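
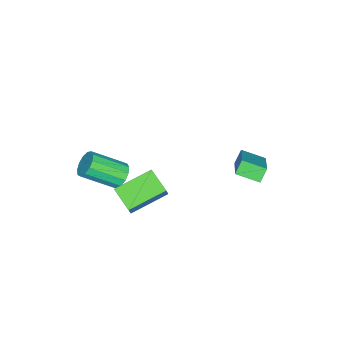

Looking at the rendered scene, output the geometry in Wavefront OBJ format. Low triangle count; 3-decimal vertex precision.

v 3.238 -2.161 0.822
v 3.886 -1.848 0.808
v 4.611 -3.307 1.844
v 3.962 -3.619 1.858
v 3.698 -1.707 1.139
v 4.423 -3.165 2.175
v 3.364 -1.71 1.369
v 4.088 -3.168 2.405
v 2.99 -1.856 1.425
v 3.714 -3.314 2.461
v 2.694 -2.098 1.29
v 3.419 -3.557 2.326
v 2.571 -2.361 1.006
v 3.296 -3.819 2.042
v 2.66 -2.56 0.664
v 3.384 -4.018 1.7
v 2.932 -2.632 0.372
v 3.657 -4.091 1.408
v 3.301 -2.555 0.223
v 4.026 -4.013 1.259
v 3.65 -2.352 0.264
v 4.375 -3.811 1.3
v 3.868 -2.089 0.482
v 4.593 -3.547 1.518
v -1.903 3.011 -0.557
v -1.672 1.837 -0.161
v -0.199 3.729 0.579
v 0.032 2.555 0.975
v -1.412 2.885 -1.215
v -1.181 1.711 -0.819
v 0.292 3.603 -0.079
v 0.523 2.429 0.317
v 3.681 -2.2 -0.062
v 2.254 -0.963 0.597
v 4.351 -1.15 -0.581
v 2.924 0.087 0.078
v 4.096 -2.107 0.662
v 2.669 -0.87 1.321
v 4.766 -1.057 0.143
v 3.339 0.18 0.802
f 2 1 5
f 2 5 3
f 3 5 6
f 3 6 4
f 5 1 7
f 5 7 6
f 6 7 8
f 6 8 4
f 7 1 9
f 7 9 8
f 8 9 10
f 8 10 4
f 9 1 11
f 9 11 10
f 10 11 12
f 10 12 4
f 11 1 13
f 11 13 12
f 12 13 14
f 12 14 4
f 13 1 15
f 13 15 14
f 14 15 16
f 14 16 4
f 15 1 17
f 15 17 16
f 16 17 18
f 16 18 4
f 17 1 19
f 17 19 18
f 18 19 20
f 18 20 4
f 19 1 21
f 19 21 20
f 20 21 22
f 20 22 4
f 21 1 23
f 21 23 22
f 22 23 24
f 22 24 4
f 23 1 2
f 23 2 24
f 24 2 3
f 24 3 4
f 26 28 25
f 29 26 25
f 25 28 27
f 27 29 25
f 26 32 28
f 30 26 29
f 30 32 26
f 28 32 27
f 31 29 27
f 27 32 31
f 31 30 29
f 32 30 31
f 34 36 33
f 37 34 33
f 33 36 35
f 35 37 33
f 34 40 36
f 38 34 37
f 38 40 34
f 36 40 35
f 39 37 35
f 35 40 39
f 39 38 37
f 40 38 39



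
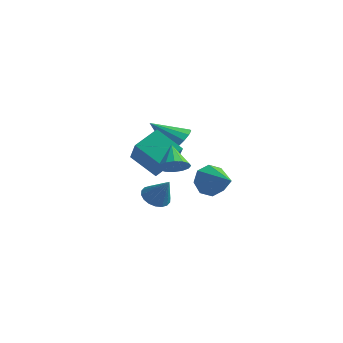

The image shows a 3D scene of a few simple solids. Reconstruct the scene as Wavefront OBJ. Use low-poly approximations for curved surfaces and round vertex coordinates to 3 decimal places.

v 2.626 -2.917 2.99
v 3.303 -2.422 3.033
v 1.894 -2.003 3.99
v 3.064 -2.259 2.708
v 2.708 -2.271 2.459
v 2.33 -2.457 2.353
v 2.031 -2.766 2.417
v 1.891 -3.116 2.634
v 1.948 -3.412 2.947
v 2.187 -3.576 3.272
v 2.543 -3.563 3.521
v 2.922 -3.377 3.627
v 3.221 -3.068 3.563
v 3.36 -2.719 3.346
v -1.231 1.388 -2.024
v -0.604 0.994 -2.481
v -0.289 1.252 -0.616
v -0.509 1.368 -2.509
v -0.556 1.746 -2.441
v -0.737 2.054 -2.29
v -1.016 2.229 -2.087
v -1.338 2.238 -1.871
v -1.638 2.078 -1.686
v -1.858 1.782 -1.567
v -1.953 1.408 -1.54
v -1.905 1.029 -1.608
v -1.724 0.722 -1.759
v -1.445 0.547 -1.962
v -1.124 0.538 -2.178
v -0.824 0.698 -2.363
v 2.123 1.463 0.034
v 2.66 1.917 -0.746
v 3.817 0.717 0.766
v 2.591 2.393 -0.102
v 2.248 2.324 0.621
v 1.832 1.75 1.001
v 1.586 1.008 0.814
v 1.655 0.532 0.17
v 1.998 0.601 -0.554
v 2.415 1.175 -0.933
v 0.403 -1.147 1.008
v -1.138 -1.175 2.012
v 0.835 0.236 1.71
v -0.706 0.207 2.715
v 1.426 -2.247 2.545
v -0.115 -2.276 3.55
v 1.858 -0.865 3.248
v 0.317 -0.893 4.252
v -1.522 4.243 0.943
v -0.991 4.586 1.73
v -2.998 3.557 2.237
v -1.298 4.985 1.59
v -1.666 5.185 1.277
v -1.995 5.132 0.874
v -2.197 4.841 0.489
v -2.218 4.39 0.226
v -2.053 3.899 0.155
v -1.745 3.5 0.295
v -1.378 3.3 0.608
v -1.049 3.353 1.011
v -0.846 3.644 1.396
v -0.825 4.095 1.659
f 2 1 4
f 2 4 3
f 4 1 5
f 4 5 3
f 5 1 6
f 5 6 3
f 6 1 7
f 6 7 3
f 7 1 8
f 7 8 3
f 8 1 9
f 8 9 3
f 9 1 10
f 9 10 3
f 10 1 11
f 10 11 3
f 11 1 12
f 11 12 3
f 12 1 13
f 12 13 3
f 13 1 14
f 13 14 3
f 14 1 2
f 14 2 3
f 16 15 18
f 16 18 17
f 18 15 19
f 18 19 17
f 19 15 20
f 19 20 17
f 20 15 21
f 20 21 17
f 21 15 22
f 21 22 17
f 22 15 23
f 22 23 17
f 23 15 24
f 23 24 17
f 24 15 25
f 24 25 17
f 25 15 26
f 25 26 17
f 26 15 27
f 26 27 17
f 27 15 28
f 27 28 17
f 28 15 29
f 28 29 17
f 29 15 30
f 29 30 17
f 30 15 16
f 30 16 17
f 32 31 34
f 32 34 33
f 34 31 35
f 34 35 33
f 35 31 36
f 35 36 33
f 36 31 37
f 36 37 33
f 37 31 38
f 37 38 33
f 38 31 39
f 38 39 33
f 39 31 40
f 39 40 33
f 40 31 32
f 40 32 33
f 42 44 41
f 45 42 41
f 41 44 43
f 43 45 41
f 42 48 44
f 46 42 45
f 46 48 42
f 44 48 43
f 47 45 43
f 43 48 47
f 47 46 45
f 48 46 47
f 50 49 52
f 50 52 51
f 52 49 53
f 52 53 51
f 53 49 54
f 53 54 51
f 54 49 55
f 54 55 51
f 55 49 56
f 55 56 51
f 56 49 57
f 56 57 51
f 57 49 58
f 57 58 51
f 58 49 59
f 58 59 51
f 59 49 60
f 59 60 51
f 60 49 61
f 60 61 51
f 61 49 62
f 61 62 51
f 62 49 50
f 62 50 51



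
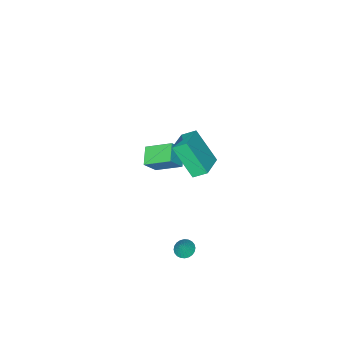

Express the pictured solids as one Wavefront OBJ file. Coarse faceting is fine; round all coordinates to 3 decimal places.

v -3.678 1.905 2.791
v -3.333 0.614 4.501
v -2.452 2.666 3.119
v -2.107 1.376 4.829
v -3.173 1.324 2.251
v -2.828 0.034 3.961
v -1.947 2.086 2.579
v -1.602 0.795 4.289
v -1.498 2.005 -3.746
v -0.988 1.811 -3.971
v -1.022 2.175 -2.814
v -0.975 2.036 -4.018
v -1.042 2.257 -4.024
v -1.178 2.439 -3.988
v -1.363 2.554 -3.915
v -1.569 2.587 -3.816
v -1.763 2.531 -3.706
v -1.917 2.394 -3.603
v -2.008 2.199 -3.521
v -2.02 1.974 -3.474
v -1.953 1.754 -3.468
v -1.817 1.572 -3.504
v -1.632 1.456 -3.578
v -1.427 1.424 -3.676
v -1.232 1.48 -3.786
v -1.078 1.616 -3.889
v -4.995 -2.525 -0.94
v -4.276 -2.643 -0.05
v -4.268 -1.715 -1.42
v -3.549 -1.833 -0.531
v -4.151 -3.787 -1.789
v -3.432 -3.905 -0.9
v -3.424 -2.977 -2.27
v -2.705 -3.095 -1.38
f 2 4 1
f 5 2 1
f 1 4 3
f 3 5 1
f 2 8 4
f 6 2 5
f 6 8 2
f 4 8 3
f 7 5 3
f 3 8 7
f 7 6 5
f 8 6 7
f 10 9 12
f 10 12 11
f 12 9 13
f 12 13 11
f 13 9 14
f 13 14 11
f 14 9 15
f 14 15 11
f 15 9 16
f 15 16 11
f 16 9 17
f 16 17 11
f 17 9 18
f 17 18 11
f 18 9 19
f 18 19 11
f 19 9 20
f 19 20 11
f 20 9 21
f 20 21 11
f 21 9 22
f 21 22 11
f 22 9 23
f 22 23 11
f 23 9 24
f 23 24 11
f 24 9 25
f 24 25 11
f 25 9 26
f 25 26 11
f 26 9 10
f 26 10 11
f 28 30 27
f 31 28 27
f 27 30 29
f 29 31 27
f 28 34 30
f 32 28 31
f 32 34 28
f 30 34 29
f 33 31 29
f 29 34 33
f 33 32 31
f 34 32 33



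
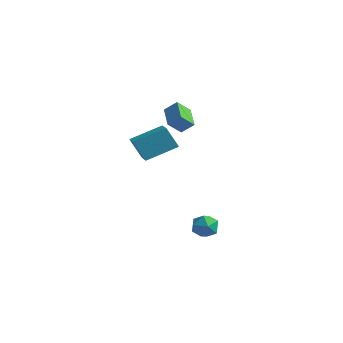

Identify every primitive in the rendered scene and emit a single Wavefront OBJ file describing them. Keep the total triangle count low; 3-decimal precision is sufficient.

v 1.521 -1.855 -3.995
v 2.335 -1.545 -3.937
v 1.945 -3.075 -3.423
v 2.759 -2.765 -3.365
v 2.129 -2.434 -2.859
v 1.867 -1.681 -3.213
v 2.413 -2.939 -4.147
v 2.151 -2.186 -4.501
v 2.886 -2.215 -4.031
v 2.711 -1.903 -3.236
v 1.569 -2.717 -4.124
v 1.394 -2.405 -3.329
v -1.386 -3.221 0.52
v -2.028 -3.529 1.818
v -2.614 -2.252 0.142
v -3.256 -2.559 1.439
v -0.404 -1.641 1.381
v -1.046 -1.948 2.678
v -1.632 -0.671 1.002
v -2.274 -0.979 2.3
v -1.323 -1.836 3.968
v -0.703 -1.467 4.586
v -1.069 -1.041 3.237
v -0.449 -0.672 3.855
v -0.211 -2.728 3.385
v 0.409 -2.359 4.003
v 0.043 -1.933 2.654
v 0.663 -1.564 3.272
f 1 12 6
f 1 6 2
f 1 2 8
f 1 8 11
f 1 11 12
f 2 6 10
f 6 12 5
f 12 11 3
f 11 8 7
f 8 2 9
f 4 10 5
f 4 5 3
f 4 3 7
f 4 7 9
f 4 9 10
f 5 10 6
f 3 5 12
f 7 3 11
f 9 7 8
f 10 9 2
f 14 16 13
f 17 14 13
f 13 16 15
f 15 17 13
f 14 20 16
f 18 14 17
f 18 20 14
f 16 20 15
f 19 17 15
f 15 20 19
f 19 18 17
f 20 18 19
f 22 24 21
f 25 22 21
f 21 24 23
f 23 25 21
f 22 28 24
f 26 22 25
f 26 28 22
f 24 28 23
f 27 25 23
f 23 28 27
f 27 26 25
f 28 26 27



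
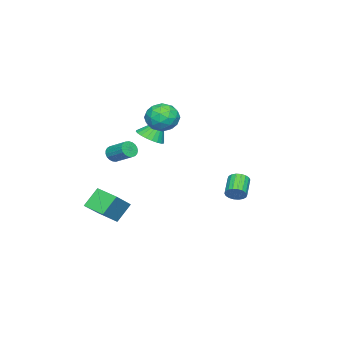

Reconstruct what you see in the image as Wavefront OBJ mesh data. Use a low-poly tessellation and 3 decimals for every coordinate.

v 2.997 -0.443 2.819
v 3.623 -1.172 3.219
v 1.757 -0.948 3.841
v 2.383 -1.677 4.241
v 2.568 -0.671 4.432
v 3.334 -0.358 3.8
v 2.046 -1.762 3.26
v 2.812 -1.449 2.628
v 3.035 -1.987 3.491
v 3.358 -1.313 4.216
v 2.022 -0.807 2.844
v 2.345 -0.133 3.569
v 3.419 -0.763 2.929
v 1.961 -1.357 4.131
v 2.07 -0.765 4.243
v 2.438 -1.194 4.478
v 3.249 -0.285 3.271
v 3.617 -0.713 3.506
v 2.997 -0.419 4.219
v 1.763 -1.407 3.554
v 2.131 -1.835 3.789
v 2.942 -0.926 2.582
v 3.31 -1.355 2.817
v 2.383 -1.701 2.841
v 3.442 -1.671 3.324
v 2.713 -1.968 3.925
v 2.514 -2.017 3.348
v 2.965 -1.834 2.977
v 3.631 -1.274 3.75
v 2.902 -1.571 4.351
v 3.011 -0.98 4.463
v 3.461 -0.796 4.092
v 3.286 -1.753 3.91
v 2.478 -0.549 2.709
v 1.749 -0.846 3.31
v 1.919 -1.324 2.968
v 2.369 -1.14 2.597
v 2.667 -0.152 3.135
v 1.938 -0.449 3.736
v 2.415 -0.286 4.083
v 2.866 -0.103 3.712
v 2.094 -0.367 3.15
v 1.16 -2.629 1.255
v 2.016 -2.422 1.488
v 0.64 -2.011 2.625
v 1.917 -2.127 1.317
v 1.703 -1.908 1.137
v 1.407 -1.799 0.975
v 1.073 -1.816 0.855
v 0.752 -1.957 0.797
v 0.494 -2.2 0.808
v 0.337 -2.509 0.888
v 0.305 -2.836 1.023
v 0.404 -3.131 1.194
v 0.618 -3.35 1.374
v 0.914 -3.459 1.536
v 1.248 -3.442 1.655
v 1.569 -3.301 1.714
v 1.827 -3.057 1.702
v 1.984 -2.749 1.623
v 3.358 -4.746 -4.283
v 2.522 -4.345 -3.182
v 3.606 -3.411 -4.581
v 2.769 -3.01 -3.48
v 4.931 -4.77 -3.08
v 4.094 -4.369 -1.979
v 5.178 -3.435 -3.378
v 4.342 -3.034 -2.277
v 2.623 -4.146 0.188
v 2.995 -4.002 -0.233
v 3.31 -2.811 0.452
v 2.937 -2.954 0.872
v 2.79 -3.903 -0.312
v 3.104 -2.711 0.373
v 2.556 -3.846 -0.304
v 2.87 -2.654 0.381
v 2.333 -3.84 -0.211
v 2.648 -2.648 0.474
v 2.161 -3.888 -0.05
v 2.475 -2.696 0.635
v 2.068 -3.98 0.153
v 2.383 -2.788 0.838
v 2.071 -4.1 0.362
v 2.386 -2.909 1.047
v 2.17 -4.229 0.54
v 2.485 -3.037 1.225
v 2.347 -4.343 0.658
v 2.662 -3.152 1.343
v 2.571 -4.423 0.694
v 2.886 -3.232 1.379
v 2.805 -4.456 0.643
v 3.12 -3.264 1.328
v 3.007 -4.434 0.513
v 3.322 -3.243 1.198
v 3.142 -4.363 0.326
v 3.457 -3.171 1.011
v 3.188 -4.254 0.116
v 3.503 -3.062 0.801
v 3.136 -4.126 -0.082
v 3.451 -2.935 0.603
v 3.576 3.815 -1.043
v 3.899 3.79 -0.526
v 2.807 3.459 0.14
v 2.484 3.485 -0.377
v 3.816 4.048 -0.533
v 2.725 3.718 0.133
v 3.686 4.26 -0.641
v 2.595 3.93 0.025
v 3.534 4.385 -0.828
v 2.443 4.055 -0.163
v 3.39 4.396 -1.058
v 2.299 4.066 -0.393
v 3.283 4.292 -1.285
v 2.192 3.962 -0.62
v 3.234 4.094 -1.464
v 2.143 3.764 -0.799
v 3.253 3.841 -1.56
v 2.161 3.51 -0.894
v 3.335 3.582 -1.553
v 2.244 3.252 -0.887
v 3.465 3.37 -1.445
v 2.374 3.04 -0.779
v 3.617 3.245 -1.257
v 2.526 2.915 -0.592
v 3.761 3.234 -1.027
v 2.67 2.904 -0.362
v 3.868 3.338 -0.8
v 2.777 3.008 -0.135
v 3.917 3.536 -0.621
v 2.826 3.206 0.044
f 1 38 17
f 38 12 41
f 17 41 6
f 38 41 17
f 1 17 13
f 17 6 18
f 13 18 2
f 17 18 13
f 1 13 22
f 13 2 23
f 22 23 8
f 13 23 22
f 1 22 34
f 22 8 37
f 34 37 11
f 22 37 34
f 1 34 38
f 34 11 42
f 38 42 12
f 34 42 38
f 2 18 29
f 18 6 32
f 29 32 10
f 18 32 29
f 6 41 19
f 41 12 40
f 19 40 5
f 41 40 19
f 12 42 39
f 42 11 35
f 39 35 3
f 42 35 39
f 11 37 36
f 37 8 24
f 36 24 7
f 37 24 36
f 8 23 28
f 23 2 25
f 28 25 9
f 23 25 28
f 4 30 16
f 30 10 31
f 16 31 5
f 30 31 16
f 4 16 14
f 16 5 15
f 14 15 3
f 16 15 14
f 4 14 21
f 14 3 20
f 21 20 7
f 14 20 21
f 4 21 26
f 21 7 27
f 26 27 9
f 21 27 26
f 4 26 30
f 26 9 33
f 30 33 10
f 26 33 30
f 5 31 19
f 31 10 32
f 19 32 6
f 31 32 19
f 3 15 39
f 15 5 40
f 39 40 12
f 15 40 39
f 7 20 36
f 20 3 35
f 36 35 11
f 20 35 36
f 9 27 28
f 27 7 24
f 28 24 8
f 27 24 28
f 10 33 29
f 33 9 25
f 29 25 2
f 33 25 29
f 44 43 46
f 44 46 45
f 46 43 47
f 46 47 45
f 47 43 48
f 47 48 45
f 48 43 49
f 48 49 45
f 49 43 50
f 49 50 45
f 50 43 51
f 50 51 45
f 51 43 52
f 51 52 45
f 52 43 53
f 52 53 45
f 53 43 54
f 53 54 45
f 54 43 55
f 54 55 45
f 55 43 56
f 55 56 45
f 56 43 57
f 56 57 45
f 57 43 58
f 57 58 45
f 58 43 59
f 58 59 45
f 59 43 60
f 59 60 45
f 60 43 44
f 60 44 45
f 62 64 61
f 65 62 61
f 61 64 63
f 63 65 61
f 62 68 64
f 66 62 65
f 66 68 62
f 64 68 63
f 67 65 63
f 63 68 67
f 67 66 65
f 68 66 67
f 70 69 73
f 70 73 71
f 71 73 74
f 71 74 72
f 73 69 75
f 73 75 74
f 74 75 76
f 74 76 72
f 75 69 77
f 75 77 76
f 76 77 78
f 76 78 72
f 77 69 79
f 77 79 78
f 78 79 80
f 78 80 72
f 79 69 81
f 79 81 80
f 80 81 82
f 80 82 72
f 81 69 83
f 81 83 82
f 82 83 84
f 82 84 72
f 83 69 85
f 83 85 84
f 84 85 86
f 84 86 72
f 85 69 87
f 85 87 86
f 86 87 88
f 86 88 72
f 87 69 89
f 87 89 88
f 88 89 90
f 88 90 72
f 89 69 91
f 89 91 90
f 90 91 92
f 90 92 72
f 91 69 93
f 91 93 92
f 92 93 94
f 92 94 72
f 93 69 95
f 93 95 94
f 94 95 96
f 94 96 72
f 95 69 97
f 95 97 96
f 96 97 98
f 96 98 72
f 97 69 99
f 97 99 98
f 98 99 100
f 98 100 72
f 99 69 70
f 99 70 100
f 100 70 71
f 100 71 72
f 102 101 105
f 102 105 103
f 103 105 106
f 103 106 104
f 105 101 107
f 105 107 106
f 106 107 108
f 106 108 104
f 107 101 109
f 107 109 108
f 108 109 110
f 108 110 104
f 109 101 111
f 109 111 110
f 110 111 112
f 110 112 104
f 111 101 113
f 111 113 112
f 112 113 114
f 112 114 104
f 113 101 115
f 113 115 114
f 114 115 116
f 114 116 104
f 115 101 117
f 115 117 116
f 116 117 118
f 116 118 104
f 117 101 119
f 117 119 118
f 118 119 120
f 118 120 104
f 119 101 121
f 119 121 120
f 120 121 122
f 120 122 104
f 121 101 123
f 121 123 122
f 122 123 124
f 122 124 104
f 123 101 125
f 123 125 124
f 124 125 126
f 124 126 104
f 125 101 127
f 125 127 126
f 126 127 128
f 126 128 104
f 127 101 129
f 127 129 128
f 128 129 130
f 128 130 104
f 129 101 102
f 129 102 130
f 130 102 103
f 130 103 104



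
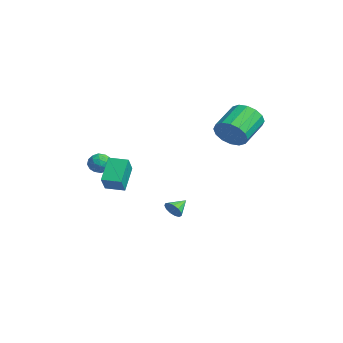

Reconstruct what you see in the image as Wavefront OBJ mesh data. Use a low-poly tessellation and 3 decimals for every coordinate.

v -0.121 -0.097 -4.038
v 0.223 -0.207 -3.547
v -0.459 0.797 -3.602
v 0.419 -0.026 -3.765
v 0.444 0.132 -4.069
v 0.289 0.217 -4.363
v 0.003 0.203 -4.555
v -0.321 0.094 -4.582
v -0.582 -0.076 -4.437
v -0.697 -0.252 -4.165
v -0.629 -0.379 -3.853
v -0.4 -0.416 -3.6
v -0.082 -0.352 -3.486
v 3.411 1.58 2.423
v 4.154 1.707 3.065
v 3.232 3.088 3.858
v 2.489 2.96 3.217
v 4.268 2.011 2.668
v 3.346 3.392 3.462
v 4.152 2.199 2.206
v 3.23 3.58 2.999
v 3.837 2.222 1.802
v 2.915 3.602 2.595
v 3.409 2.072 1.564
v 2.487 3.452 2.358
v 2.981 1.79 1.557
v 2.059 3.171 2.35
v 2.668 1.452 1.782
v 1.746 2.833 2.575
v 2.554 1.148 2.178
v 1.632 2.529 2.972
v 2.67 0.96 2.641
v 1.748 2.341 3.434
v 2.985 0.938 3.045
v 2.063 2.318 3.838
v 3.413 1.088 3.282
v 2.491 2.468 4.076
v 3.841 1.369 3.29
v 2.919 2.75 4.083
v 0.846 -4.293 -1.425
v -0.072 -3.532 -0.299
v 1.484 -3.436 -1.484
v 0.566 -2.675 -0.358
v 1.594 -4.785 -0.482
v 0.676 -4.024 0.644
v 2.232 -3.928 -0.541
v 1.314 -3.167 0.585
v -1.147 -3.52 -0.445
v -0.526 -3.352 -0.183
v -0.914 -4.608 -0.297
v -0.293 -4.44 -0.035
v -0.871 -4.294 0.32
v -1.015 -3.621 0.229
v -0.425 -4.339 -0.709
v -0.569 -3.666 -0.8
v -0.08 -3.858 -0.346
v -0.356 -3.83 0.29
v -1.084 -4.13 -0.77
v -1.36 -4.102 -0.134
v -0.857 -3.34 -0.327
v -0.583 -4.62 -0.153
v -0.923 -4.534 0.056
v -0.558 -4.435 0.21
v -1.144 -3.499 -0.085
v -0.78 -3.4 0.069
v -0.983 -3.954 0.365
v -0.66 -4.56 -0.549
v -0.296 -4.461 -0.395
v -0.882 -3.525 -0.69
v -0.517 -3.426 -0.536
v -0.457 -4.006 -0.845
v -0.23 -3.539 -0.269
v -0.093 -4.178 -0.182
v -0.17 -4.119 -0.578
v -0.255 -3.723 -0.632
v -0.392 -3.523 0.105
v -0.256 -4.162 0.192
v -0.595 -4.076 0.401
v -0.68 -3.681 0.347
v -0.13 -3.82 0.009
v -1.184 -3.798 -0.672
v -1.048 -4.437 -0.585
v -0.76 -4.279 -0.827
v -0.845 -3.884 -0.881
v -1.347 -3.782 -0.298
v -1.21 -4.421 -0.211
v -1.185 -4.237 0.152
v -1.27 -3.841 0.098
v -1.31 -4.14 -0.489
f 2 1 4
f 2 4 3
f 4 1 5
f 4 5 3
f 5 1 6
f 5 6 3
f 6 1 7
f 6 7 3
f 7 1 8
f 7 8 3
f 8 1 9
f 8 9 3
f 9 1 10
f 9 10 3
f 10 1 11
f 10 11 3
f 11 1 12
f 11 12 3
f 12 1 13
f 12 13 3
f 13 1 2
f 13 2 3
f 15 14 18
f 15 18 16
f 16 18 19
f 16 19 17
f 18 14 20
f 18 20 19
f 19 20 21
f 19 21 17
f 20 14 22
f 20 22 21
f 21 22 23
f 21 23 17
f 22 14 24
f 22 24 23
f 23 24 25
f 23 25 17
f 24 14 26
f 24 26 25
f 25 26 27
f 25 27 17
f 26 14 28
f 26 28 27
f 27 28 29
f 27 29 17
f 28 14 30
f 28 30 29
f 29 30 31
f 29 31 17
f 30 14 32
f 30 32 31
f 31 32 33
f 31 33 17
f 32 14 34
f 32 34 33
f 33 34 35
f 33 35 17
f 34 14 36
f 34 36 35
f 35 36 37
f 35 37 17
f 36 14 38
f 36 38 37
f 37 38 39
f 37 39 17
f 38 14 15
f 38 15 39
f 39 15 16
f 39 16 17
f 41 43 40
f 44 41 40
f 40 43 42
f 42 44 40
f 41 47 43
f 45 41 44
f 45 47 41
f 43 47 42
f 46 44 42
f 42 47 46
f 46 45 44
f 47 45 46
f 48 85 64
f 85 59 88
f 64 88 53
f 85 88 64
f 48 64 60
f 64 53 65
f 60 65 49
f 64 65 60
f 48 60 69
f 60 49 70
f 69 70 55
f 60 70 69
f 48 69 81
f 69 55 84
f 81 84 58
f 69 84 81
f 48 81 85
f 81 58 89
f 85 89 59
f 81 89 85
f 49 65 76
f 65 53 79
f 76 79 57
f 65 79 76
f 53 88 66
f 88 59 87
f 66 87 52
f 88 87 66
f 59 89 86
f 89 58 82
f 86 82 50
f 89 82 86
f 58 84 83
f 84 55 71
f 83 71 54
f 84 71 83
f 55 70 75
f 70 49 72
f 75 72 56
f 70 72 75
f 51 77 63
f 77 57 78
f 63 78 52
f 77 78 63
f 51 63 61
f 63 52 62
f 61 62 50
f 63 62 61
f 51 61 68
f 61 50 67
f 68 67 54
f 61 67 68
f 51 68 73
f 68 54 74
f 73 74 56
f 68 74 73
f 51 73 77
f 73 56 80
f 77 80 57
f 73 80 77
f 52 78 66
f 78 57 79
f 66 79 53
f 78 79 66
f 50 62 86
f 62 52 87
f 86 87 59
f 62 87 86
f 54 67 83
f 67 50 82
f 83 82 58
f 67 82 83
f 56 74 75
f 74 54 71
f 75 71 55
f 74 71 75
f 57 80 76
f 80 56 72
f 76 72 49
f 80 72 76



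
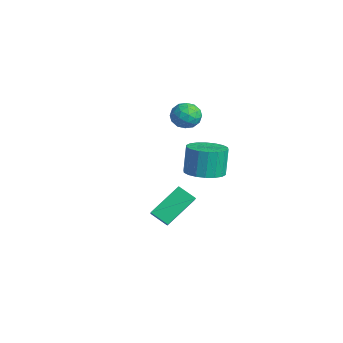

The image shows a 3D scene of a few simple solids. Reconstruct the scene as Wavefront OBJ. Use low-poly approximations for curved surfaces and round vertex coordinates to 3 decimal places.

v 2.15 2.503 -1.156
v 2.731 3.341 -1.185
v 2.411 3.614 0.328
v 1.83 2.777 0.356
v 2.321 3.498 -1.3
v 2.002 3.772 0.213
v 1.878 3.459 -1.387
v 1.558 3.732 0.126
v 1.488 3.23 -1.428
v 1.168 3.504 0.085
v 1.229 2.857 -1.415
v 0.909 3.131 0.097
v 1.153 2.414 -1.351
v 0.833 2.688 0.161
v 1.274 1.989 -1.249
v 0.954 2.263 0.264
v 1.569 1.666 -1.128
v 1.249 1.939 0.385
v 1.978 1.508 -1.013
v 1.659 1.782 0.5
v 2.422 1.548 -0.926
v 2.102 1.821 0.587
v 2.812 1.776 -0.885
v 2.492 2.05 0.628
v 3.071 2.149 -0.897
v 2.751 2.423 0.615
v 3.147 2.592 -0.961
v 2.827 2.866 0.551
v 3.026 3.017 -1.064
v 2.706 3.291 0.449
v -3.029 4.082 0.312
v -2.335 3.928 0.781
v -2.625 3.132 -0.601
v -1.931 2.978 -0.132
v -2.699 2.753 0.158
v -2.949 3.34 0.723
v -2.011 3.72 -0.543
v -2.261 4.307 0.022
v -1.706 3.704 0.252
v -2.131 3.106 0.685
v -2.829 3.954 -0.505
v -3.254 3.356 -0.072
v -2.718 4.088 0.627
v -2.242 2.972 -0.447
v -2.694 2.84 -0.276
v -2.286 2.749 -0.001
v -3.078 3.743 0.593
v -2.67 3.652 0.868
v -2.884 2.962 0.502
v -2.29 3.408 -0.688
v -1.882 3.317 -0.413
v -2.674 4.311 0.181
v -2.266 4.22 0.456
v -2.076 4.098 -0.322
v -1.94 3.866 0.591
v -1.702 3.308 0.055
v -1.749 3.744 -0.187
v -1.896 4.089 0.145
v -2.189 3.515 0.846
v -1.952 2.956 0.309
v -2.403 2.824 0.48
v -2.55 3.169 0.812
v -1.82 3.383 0.535
v -3.008 4.104 -0.129
v -2.771 3.545 -0.666
v -2.41 3.891 -0.632
v -2.557 4.236 -0.3
v -3.258 3.752 0.125
v -3.02 3.194 -0.411
v -3.064 2.971 0.035
v -3.211 3.316 0.367
v -3.14 3.677 -0.355
v 3.312 0.099 -3.543
v 2.645 -0.482 -2.977
v 2.995 1.63 -2.345
v 2.328 1.049 -1.779
v 4.792 -0.489 -2.401
v 4.125 -1.07 -1.835
v 4.475 1.042 -1.203
v 3.808 0.461 -0.637
f 2 1 5
f 2 5 3
f 3 5 6
f 3 6 4
f 5 1 7
f 5 7 6
f 6 7 8
f 6 8 4
f 7 1 9
f 7 9 8
f 8 9 10
f 8 10 4
f 9 1 11
f 9 11 10
f 10 11 12
f 10 12 4
f 11 1 13
f 11 13 12
f 12 13 14
f 12 14 4
f 13 1 15
f 13 15 14
f 14 15 16
f 14 16 4
f 15 1 17
f 15 17 16
f 16 17 18
f 16 18 4
f 17 1 19
f 17 19 18
f 18 19 20
f 18 20 4
f 19 1 21
f 19 21 20
f 20 21 22
f 20 22 4
f 21 1 23
f 21 23 22
f 22 23 24
f 22 24 4
f 23 1 25
f 23 25 24
f 24 25 26
f 24 26 4
f 25 1 27
f 25 27 26
f 26 27 28
f 26 28 4
f 27 1 29
f 27 29 28
f 28 29 30
f 28 30 4
f 29 1 2
f 29 2 30
f 30 2 3
f 30 3 4
f 31 68 47
f 68 42 71
f 47 71 36
f 68 71 47
f 31 47 43
f 47 36 48
f 43 48 32
f 47 48 43
f 31 43 52
f 43 32 53
f 52 53 38
f 43 53 52
f 31 52 64
f 52 38 67
f 64 67 41
f 52 67 64
f 31 64 68
f 64 41 72
f 68 72 42
f 64 72 68
f 32 48 59
f 48 36 62
f 59 62 40
f 48 62 59
f 36 71 49
f 71 42 70
f 49 70 35
f 71 70 49
f 42 72 69
f 72 41 65
f 69 65 33
f 72 65 69
f 41 67 66
f 67 38 54
f 66 54 37
f 67 54 66
f 38 53 58
f 53 32 55
f 58 55 39
f 53 55 58
f 34 60 46
f 60 40 61
f 46 61 35
f 60 61 46
f 34 46 44
f 46 35 45
f 44 45 33
f 46 45 44
f 34 44 51
f 44 33 50
f 51 50 37
f 44 50 51
f 34 51 56
f 51 37 57
f 56 57 39
f 51 57 56
f 34 56 60
f 56 39 63
f 60 63 40
f 56 63 60
f 35 61 49
f 61 40 62
f 49 62 36
f 61 62 49
f 33 45 69
f 45 35 70
f 69 70 42
f 45 70 69
f 37 50 66
f 50 33 65
f 66 65 41
f 50 65 66
f 39 57 58
f 57 37 54
f 58 54 38
f 57 54 58
f 40 63 59
f 63 39 55
f 59 55 32
f 63 55 59
f 74 76 73
f 77 74 73
f 73 76 75
f 75 77 73
f 74 80 76
f 78 74 77
f 78 80 74
f 76 80 75
f 79 77 75
f 75 80 79
f 79 78 77
f 80 78 79



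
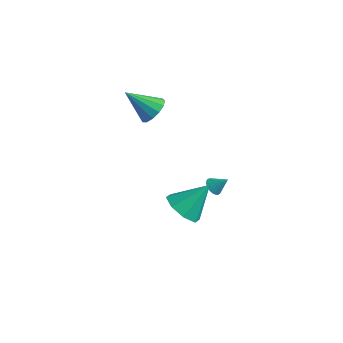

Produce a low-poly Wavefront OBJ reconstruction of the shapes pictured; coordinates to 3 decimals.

v -3.078 1.193 2.841
v -2.444 0.838 3.319
v -4.362 0.567 4.079
v -2.504 1.294 3.487
v -2.747 1.719 3.449
v -3.095 1.976 3.219
v -3.437 1.984 2.868
v -3.666 1.742 2.509
v -3.708 1.324 2.255
v -3.55 0.865 2.187
v -3.242 0.51 2.327
v -2.882 0.372 2.629
v -2.585 0.494 2.999
v -0.793 3.275 -3.894
v -0.499 3.524 -4.286
v -0.147 3.625 -3.186
v -0.649 3.687 -4.229
v -0.825 3.778 -4.114
v -0.995 3.782 -3.961
v -1.13 3.699 -3.796
v -1.206 3.542 -3.648
v -1.212 3.339 -3.543
v -1.145 3.125 -3.498
v -1.017 2.937 -3.522
v -0.85 2.807 -3.61
v -0.674 2.758 -3.747
v -0.518 2.799 -3.909
v -0.41 2.922 -4.069
v -0.368 3.105 -4.198
v -0.399 3.319 -4.275
v 1.095 -2.07 -0.077
v 2.086 -2.431 -0.308
v 1.845 -0.89 1.297
v 1.876 -1.772 -0.76
v 1.208 -1.287 -0.812
v 0.474 -1.261 -0.433
v 0.104 -1.709 0.155
v 0.314 -2.369 0.607
v 0.982 -2.853 0.659
v 1.716 -2.879 0.28
f 2 1 4
f 2 4 3
f 4 1 5
f 4 5 3
f 5 1 6
f 5 6 3
f 6 1 7
f 6 7 3
f 7 1 8
f 7 8 3
f 8 1 9
f 8 9 3
f 9 1 10
f 9 10 3
f 10 1 11
f 10 11 3
f 11 1 12
f 11 12 3
f 12 1 13
f 12 13 3
f 13 1 2
f 13 2 3
f 15 14 17
f 15 17 16
f 17 14 18
f 17 18 16
f 18 14 19
f 18 19 16
f 19 14 20
f 19 20 16
f 20 14 21
f 20 21 16
f 21 14 22
f 21 22 16
f 22 14 23
f 22 23 16
f 23 14 24
f 23 24 16
f 24 14 25
f 24 25 16
f 25 14 26
f 25 26 16
f 26 14 27
f 26 27 16
f 27 14 28
f 27 28 16
f 28 14 29
f 28 29 16
f 29 14 30
f 29 30 16
f 30 14 15
f 30 15 16
f 32 31 34
f 32 34 33
f 34 31 35
f 34 35 33
f 35 31 36
f 35 36 33
f 36 31 37
f 36 37 33
f 37 31 38
f 37 38 33
f 38 31 39
f 38 39 33
f 39 31 40
f 39 40 33
f 40 31 32
f 40 32 33



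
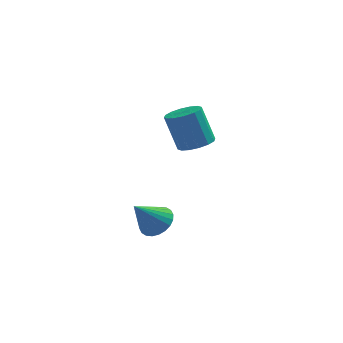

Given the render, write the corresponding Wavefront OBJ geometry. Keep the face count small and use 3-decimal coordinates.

v -3.189 -3.312 -3.953
v -2.389 -3.357 -3.423
v -4.211 -3.968 -2.467
v -2.506 -3.009 -3.35
v -2.727 -2.707 -3.369
v -3.018 -2.497 -3.476
v -3.335 -2.411 -3.656
v -3.63 -2.462 -3.882
v -3.857 -2.643 -4.118
v -3.983 -2.926 -4.329
v -3.988 -3.267 -4.483
v -3.871 -3.615 -4.557
v -3.65 -3.918 -4.538
v -3.359 -4.127 -4.43
v -3.042 -4.213 -4.25
v -2.747 -4.162 -4.025
v -2.52 -3.981 -3.788
v -2.394 -3.698 -3.577
v -1.346 2.459 -2.063
v -0.614 3.12 -1.976
v -1.302 3.621 0.01
v -2.034 2.961 -0.077
v -1.005 3.382 -2.177
v -1.693 3.883 -0.192
v -1.488 3.396 -2.348
v -2.176 3.898 -0.363
v -1.933 3.16 -2.443
v -2.621 3.661 -0.458
v -2.22 2.736 -2.436
v -2.908 3.237 -0.45
v -2.274 2.238 -2.328
v -2.962 2.739 -0.343
v -2.078 1.799 -2.15
v -2.766 2.3 -0.164
v -1.687 1.537 -1.948
v -2.375 2.038 0.037
v -1.204 1.522 -1.777
v -1.892 2.024 0.208
v -0.759 1.759 -1.682
v -1.447 2.26 0.303
v -0.472 2.183 -1.69
v -1.16 2.684 0.296
v -0.418 2.681 -1.797
v -1.106 3.182 0.188
f 2 1 4
f 2 4 3
f 4 1 5
f 4 5 3
f 5 1 6
f 5 6 3
f 6 1 7
f 6 7 3
f 7 1 8
f 7 8 3
f 8 1 9
f 8 9 3
f 9 1 10
f 9 10 3
f 10 1 11
f 10 11 3
f 11 1 12
f 11 12 3
f 12 1 13
f 12 13 3
f 13 1 14
f 13 14 3
f 14 1 15
f 14 15 3
f 15 1 16
f 15 16 3
f 16 1 17
f 16 17 3
f 17 1 18
f 17 18 3
f 18 1 2
f 18 2 3
f 20 19 23
f 20 23 21
f 21 23 24
f 21 24 22
f 23 19 25
f 23 25 24
f 24 25 26
f 24 26 22
f 25 19 27
f 25 27 26
f 26 27 28
f 26 28 22
f 27 19 29
f 27 29 28
f 28 29 30
f 28 30 22
f 29 19 31
f 29 31 30
f 30 31 32
f 30 32 22
f 31 19 33
f 31 33 32
f 32 33 34
f 32 34 22
f 33 19 35
f 33 35 34
f 34 35 36
f 34 36 22
f 35 19 37
f 35 37 36
f 36 37 38
f 36 38 22
f 37 19 39
f 37 39 38
f 38 39 40
f 38 40 22
f 39 19 41
f 39 41 40
f 40 41 42
f 40 42 22
f 41 19 43
f 41 43 42
f 42 43 44
f 42 44 22
f 43 19 20
f 43 20 44
f 44 20 21
f 44 21 22



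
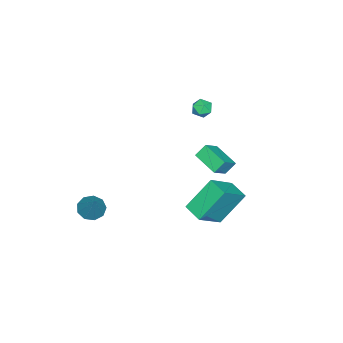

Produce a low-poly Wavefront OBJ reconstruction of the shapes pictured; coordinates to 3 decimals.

v 0.247 3.868 -0.645
v 1.67 3.328 0.543
v 0.8 4.866 -0.853
v 2.222 4.327 0.335
v 1.278 2.953 -2.295
v 2.7 2.414 -1.107
v 1.83 3.952 -2.503
v 3.253 3.412 -1.315
v -3.091 1.565 -1.07
v -2.125 1.344 -0.308
v -2.44 2.94 -1.496
v -1.474 2.719 -0.734
v -2.666 1.161 -1.726
v -1.7 0.94 -0.964
v -2.015 2.536 -2.152
v -1.049 2.315 -1.39
v 2.42 -3.079 -3.556
v 2.994 -3.597 -3.662
v 3.38 -2.341 -1.964
v 3.099 -3.15 -3.933
v 2.887 -2.669 -4.028
v 2.456 -2.381 -3.902
v 2.009 -2.419 -3.614
v 1.753 -2.766 -3.299
v 1.81 -3.26 -3.104
v 2.153 -3.669 -3.121
v 2.62 -3.802 -3.341
v -3.056 1.219 1.616
v -2.613 0.755 1.623
v -3.807 0.505 1.677
v -3.364 0.041 1.684
v -3.424 0.435 2.187
v -2.96 0.876 2.149
v -3.46 0.384 1.151
v -2.996 0.825 1.113
v -2.863 0.238 1.336
v -2.841 0.27 1.976
v -3.579 0.99 1.324
v -3.557 1.022 1.964
f 2 4 1
f 5 2 1
f 1 4 3
f 3 5 1
f 2 8 4
f 6 2 5
f 6 8 2
f 4 8 3
f 7 5 3
f 3 8 7
f 7 6 5
f 8 6 7
f 10 12 9
f 13 10 9
f 9 12 11
f 11 13 9
f 10 16 12
f 14 10 13
f 14 16 10
f 12 16 11
f 15 13 11
f 11 16 15
f 15 14 13
f 16 14 15
f 18 17 20
f 18 20 19
f 20 17 21
f 20 21 19
f 21 17 22
f 21 22 19
f 22 17 23
f 22 23 19
f 23 17 24
f 23 24 19
f 24 17 25
f 24 25 19
f 25 17 26
f 25 26 19
f 26 17 27
f 26 27 19
f 27 17 18
f 27 18 19
f 28 39 33
f 28 33 29
f 28 29 35
f 28 35 38
f 28 38 39
f 29 33 37
f 33 39 32
f 39 38 30
f 38 35 34
f 35 29 36
f 31 37 32
f 31 32 30
f 31 30 34
f 31 34 36
f 31 36 37
f 32 37 33
f 30 32 39
f 34 30 38
f 36 34 35
f 37 36 29



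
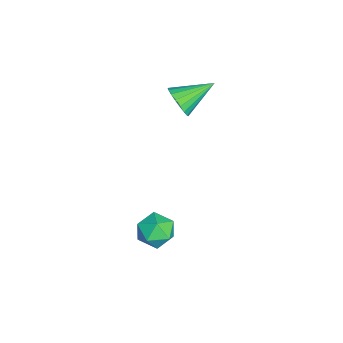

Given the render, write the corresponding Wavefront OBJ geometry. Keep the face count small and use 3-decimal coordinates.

v -1.696 0.462 2.858
v -1.091 0.315 3.615
v -2.384 2.298 3.762
v -0.845 0.544 3.337
v -0.768 0.757 2.964
v -0.874 0.911 2.57
v -1.143 0.976 2.233
v -1.522 0.94 2.02
v -1.935 0.808 1.972
v -2.301 0.608 2.1
v -2.547 0.379 2.378
v -2.624 0.167 2.751
v -2.518 0.012 3.145
v -2.249 -0.053 3.482
v -1.871 -0.016 3.695
v -1.457 0.115 3.743
v 2.243 0.238 -3.123
v 3.289 0.032 -3.484
v 1.691 -1.352 -3.816
v 2.737 -1.558 -4.177
v 2.511 -1.562 -3.075
v 2.853 -0.58 -2.647
v 2.127 -0.74 -4.653
v 2.469 0.242 -4.225
v 3.217 -0.572 -4.43
v 3.454 -1.08 -3.455
v 1.526 -0.24 -3.845
v 1.763 -0.748 -2.87
f 2 1 4
f 2 4 3
f 4 1 5
f 4 5 3
f 5 1 6
f 5 6 3
f 6 1 7
f 6 7 3
f 7 1 8
f 7 8 3
f 8 1 9
f 8 9 3
f 9 1 10
f 9 10 3
f 10 1 11
f 10 11 3
f 11 1 12
f 11 12 3
f 12 1 13
f 12 13 3
f 13 1 14
f 13 14 3
f 14 1 15
f 14 15 3
f 15 1 16
f 15 16 3
f 16 1 2
f 16 2 3
f 17 28 22
f 17 22 18
f 17 18 24
f 17 24 27
f 17 27 28
f 18 22 26
f 22 28 21
f 28 27 19
f 27 24 23
f 24 18 25
f 20 26 21
f 20 21 19
f 20 19 23
f 20 23 25
f 20 25 26
f 21 26 22
f 19 21 28
f 23 19 27
f 25 23 24
f 26 25 18



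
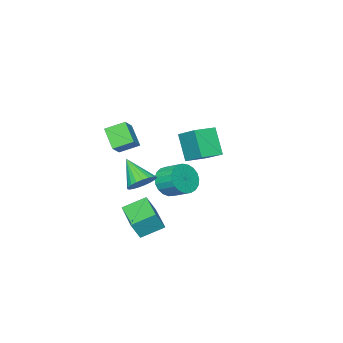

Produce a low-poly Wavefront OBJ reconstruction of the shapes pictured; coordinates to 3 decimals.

v -3.798 -3.826 -3.708
v -3.184 -4.156 -2.897
v -3.348 -2.944 -2.28
v -3.962 -2.614 -3.092
v -2.884 -3.976 -3.172
v -3.048 -2.763 -2.555
v -2.743 -3.769 -3.54
v -2.907 -2.557 -2.923
v -2.784 -3.573 -3.937
v -2.948 -2.361 -3.32
v -3 -3.42 -4.295
v -3.164 -2.208 -3.678
v -3.355 -3.338 -4.551
v -3.518 -2.125 -3.934
v -3.786 -3.34 -4.661
v -3.949 -2.127 -4.044
v -4.219 -3.426 -4.607
v -4.383 -2.213 -3.99
v -4.579 -3.581 -4.397
v -4.743 -2.369 -3.781
v -4.805 -3.779 -4.069
v -4.968 -2.566 -3.452
v -4.856 -3.985 -3.678
v -5.02 -2.772 -3.061
v -4.724 -4.163 -3.292
v -4.888 -2.951 -2.675
v -4.433 -4.283 -2.978
v -4.596 -3.071 -2.361
v -4.031 -4.325 -2.791
v -4.195 -3.112 -2.174
v -3.589 -4.28 -2.762
v -3.753 -3.067 -2.145
v -0.28 3.025 1.513
v -0.541 2.182 3.081
v -0.054 4.493 2.339
v -0.315 3.65 3.908
v 0.955 2.79 1.592
v 0.694 1.947 3.161
v 1.181 4.258 2.419
v 0.92 3.415 3.987
v 0.363 -1.294 -1.621
v 0.789 -0.758 -1.052
v 0.297 -2.666 -0.279
v 0.435 -0.676 -0.985
v 0.068 -0.7 -1.028
v -0.248 -0.827 -1.173
v -0.458 -1.035 -1.396
v -0.526 -1.287 -1.658
v -0.441 -1.541 -1.913
v -0.216 -1.752 -2.118
v 0.108 -1.884 -2.237
v 0.477 -1.914 -2.249
v 0.826 -1.837 -2.153
v 1.095 -1.666 -1.965
v 1.237 -1.43 -1.717
v 1.228 -1.171 -1.453
v 1.07 -0.934 -1.218
v 0.193 -3.375 -0.048
v -0.125 -4.433 1.011
v -0.634 -2.59 0.488
v -0.951 -3.647 1.547
v 0.991 -2.973 0.593
v 0.674 -4.03 1.652
v 0.165 -2.187 1.129
v -0.153 -3.245 2.188
v 0.595 0.065 -3.058
v 1.141 -0.059 -1.997
v 1.58 1.931 -3.347
v 2.126 1.807 -2.285
v 1.714 -0.627 -3.715
v 2.26 -0.751 -2.653
v 2.699 1.239 -4.003
v 3.245 1.115 -2.942
f 2 1 5
f 2 5 3
f 3 5 6
f 3 6 4
f 5 1 7
f 5 7 6
f 6 7 8
f 6 8 4
f 7 1 9
f 7 9 8
f 8 9 10
f 8 10 4
f 9 1 11
f 9 11 10
f 10 11 12
f 10 12 4
f 11 1 13
f 11 13 12
f 12 13 14
f 12 14 4
f 13 1 15
f 13 15 14
f 14 15 16
f 14 16 4
f 15 1 17
f 15 17 16
f 16 17 18
f 16 18 4
f 17 1 19
f 17 19 18
f 18 19 20
f 18 20 4
f 19 1 21
f 19 21 20
f 20 21 22
f 20 22 4
f 21 1 23
f 21 23 22
f 22 23 24
f 22 24 4
f 23 1 25
f 23 25 24
f 24 25 26
f 24 26 4
f 25 1 27
f 25 27 26
f 26 27 28
f 26 28 4
f 27 1 29
f 27 29 28
f 28 29 30
f 28 30 4
f 29 1 31
f 29 31 30
f 30 31 32
f 30 32 4
f 31 1 2
f 31 2 32
f 32 2 3
f 32 3 4
f 34 36 33
f 37 34 33
f 33 36 35
f 35 37 33
f 34 40 36
f 38 34 37
f 38 40 34
f 36 40 35
f 39 37 35
f 35 40 39
f 39 38 37
f 40 38 39
f 42 41 44
f 42 44 43
f 44 41 45
f 44 45 43
f 45 41 46
f 45 46 43
f 46 41 47
f 46 47 43
f 47 41 48
f 47 48 43
f 48 41 49
f 48 49 43
f 49 41 50
f 49 50 43
f 50 41 51
f 50 51 43
f 51 41 52
f 51 52 43
f 52 41 53
f 52 53 43
f 53 41 54
f 53 54 43
f 54 41 55
f 54 55 43
f 55 41 56
f 55 56 43
f 56 41 57
f 56 57 43
f 57 41 42
f 57 42 43
f 59 61 58
f 62 59 58
f 58 61 60
f 60 62 58
f 59 65 61
f 63 59 62
f 63 65 59
f 61 65 60
f 64 62 60
f 60 65 64
f 64 63 62
f 65 63 64
f 67 69 66
f 70 67 66
f 66 69 68
f 68 70 66
f 67 73 69
f 71 67 70
f 71 73 67
f 69 73 68
f 72 70 68
f 68 73 72
f 72 71 70
f 73 71 72



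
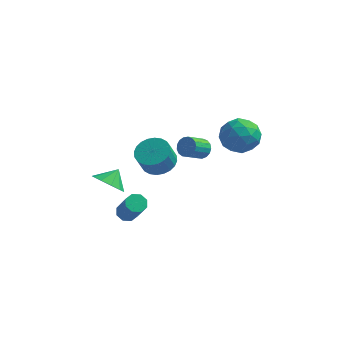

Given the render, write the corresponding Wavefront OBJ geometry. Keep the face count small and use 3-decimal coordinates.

v -2.33 -2.109 1.239
v -1.91 -2.826 1.778
v -1.97 -1.371 1.941
v -1.501 -2.634 1.366
v -1.408 -2.242 0.905
v -1.667 -1.799 0.572
v -2.18 -1.474 0.494
v -2.75 -1.392 0.701
v -3.16 -1.584 1.113
v -3.253 -1.976 1.573
v -2.993 -2.419 1.906
v -2.481 -2.744 1.984
v 2.481 2.679 3.254
v 2.809 3.243 2.248
v 4.291 2.017 3.472
v 4.619 2.581 2.466
v 4.336 3.214 3.444
v 3.217 3.623 3.309
v 3.883 1.637 2.411
v 2.764 2.046 2.276
v 3.675 2.599 1.727
v 3.955 3.574 2.366
v 3.145 1.686 3.354
v 3.425 2.661 3.993
v 2.486 3.019 2.732
v 4.614 2.241 2.988
v 4.447 2.613 3.563
v 4.64 2.945 2.972
v 2.726 3.243 3.355
v 2.919 3.574 2.764
v 3.816 3.557 3.467
v 4.181 1.686 2.956
v 4.374 2.017 2.365
v 2.46 2.315 2.748
v 2.653 2.647 2.157
v 3.284 1.703 2.253
v 3.188 2.972 1.835
v 4.252 2.583 1.963
v 3.819 2.028 1.93
v 3.162 2.268 1.851
v 3.352 3.545 2.21
v 4.416 3.156 2.338
v 4.25 3.528 2.913
v 3.592 3.769 2.834
v 3.862 3.167 1.904
v 2.684 2.104 3.382
v 3.748 1.715 3.51
v 3.508 1.491 2.886
v 2.85 1.732 2.807
v 2.848 2.677 3.757
v 3.912 2.288 3.885
v 3.938 2.992 3.869
v 3.281 3.232 3.79
v 3.238 2.093 3.816
v -1.099 -2.75 -0.264
v -0.756 -3.104 -0.623
v 0.041 -4.004 1.025
v -0.301 -3.65 1.384
v -0.542 -2.705 -0.509
v 0.255 -3.606 1.139
v -0.654 -2.333 -0.251
v 0.143 -3.233 1.397
v -1.026 -2.204 -0.001
v -0.229 -3.105 1.647
v -1.441 -2.396 0.095
v -0.644 -3.296 1.743
v -1.655 -2.794 -0.019
v -0.858 -3.695 1.629
v -1.543 -3.167 -0.277
v -0.746 -4.067 1.371
v -1.171 -3.295 -0.527
v -0.374 -4.196 1.121
v 1.01 4.179 0.067
v 1.601 4.014 0.336
v 1.001 3.076 1.082
v 0.41 3.241 0.813
v 1.489 4.242 0.532
v 0.888 3.304 1.277
v 1.267 4.455 0.621
v 0.666 3.517 1.367
v 0.986 4.605 0.584
v 0.385 3.667 1.329
v 0.711 4.657 0.428
v 0.11 3.72 1.173
v 0.504 4.6 0.189
v -0.097 3.663 0.935
v 0.413 4.446 -0.077
v -0.187 3.509 0.668
v 0.459 4.231 -0.311
v -0.141 3.294 0.435
v 0.632 4.004 -0.457
v 0.031 3.067 0.288
v 0.891 3.817 -0.484
v 0.29 2.879 0.262
v 1.177 3.713 -0.384
v 0.577 2.775 0.361
v 1.425 3.715 -0.181
v 0.825 2.778 0.564
v 1.579 3.824 0.079
v 0.978 2.886 0.824
v -1.084 3.022 -0.567
v -0.561 2.173 -0.862
v -0.773 1.628 0.333
v -1.296 2.478 0.627
v -0.263 2.399 -0.706
v -0.475 1.855 0.489
v -0.089 2.721 -0.528
v -0.301 2.176 0.666
v -0.068 3.088 -0.357
v -0.28 2.543 0.838
v -0.2 3.445 -0.218
v -0.412 2.9 0.977
v -0.468 3.738 -0.132
v -0.68 3.193 1.063
v -0.829 3.922 -0.112
v -1.041 3.377 1.083
v -1.229 3.969 -0.162
v -1.441 3.424 1.033
v -1.607 3.872 -0.273
v -1.819 3.327 0.922
v -1.905 3.645 -0.429
v -2.117 3.101 0.766
v -2.079 3.324 -0.606
v -2.291 2.779 0.588
v -2.1 2.957 -0.778
v -2.312 2.412 0.417
v -1.968 2.6 -0.917
v -2.18 2.055 0.278
v -1.7 2.307 -1.003
v -1.912 1.762 0.192
v -1.339 2.123 -1.023
v -1.551 1.578 0.172
v -0.939 2.076 -0.973
v -1.151 1.531 0.222
f 2 1 4
f 2 4 3
f 4 1 5
f 4 5 3
f 5 1 6
f 5 6 3
f 6 1 7
f 6 7 3
f 7 1 8
f 7 8 3
f 8 1 9
f 8 9 3
f 9 1 10
f 9 10 3
f 10 1 11
f 10 11 3
f 11 1 12
f 11 12 3
f 12 1 2
f 12 2 3
f 13 50 29
f 50 24 53
f 29 53 18
f 50 53 29
f 13 29 25
f 29 18 30
f 25 30 14
f 29 30 25
f 13 25 34
f 25 14 35
f 34 35 20
f 25 35 34
f 13 34 46
f 34 20 49
f 46 49 23
f 34 49 46
f 13 46 50
f 46 23 54
f 50 54 24
f 46 54 50
f 14 30 41
f 30 18 44
f 41 44 22
f 30 44 41
f 18 53 31
f 53 24 52
f 31 52 17
f 53 52 31
f 24 54 51
f 54 23 47
f 51 47 15
f 54 47 51
f 23 49 48
f 49 20 36
f 48 36 19
f 49 36 48
f 20 35 40
f 35 14 37
f 40 37 21
f 35 37 40
f 16 42 28
f 42 22 43
f 28 43 17
f 42 43 28
f 16 28 26
f 28 17 27
f 26 27 15
f 28 27 26
f 16 26 33
f 26 15 32
f 33 32 19
f 26 32 33
f 16 33 38
f 33 19 39
f 38 39 21
f 33 39 38
f 16 38 42
f 38 21 45
f 42 45 22
f 38 45 42
f 17 43 31
f 43 22 44
f 31 44 18
f 43 44 31
f 15 27 51
f 27 17 52
f 51 52 24
f 27 52 51
f 19 32 48
f 32 15 47
f 48 47 23
f 32 47 48
f 21 39 40
f 39 19 36
f 40 36 20
f 39 36 40
f 22 45 41
f 45 21 37
f 41 37 14
f 45 37 41
f 56 55 59
f 56 59 57
f 57 59 60
f 57 60 58
f 59 55 61
f 59 61 60
f 60 61 62
f 60 62 58
f 61 55 63
f 61 63 62
f 62 63 64
f 62 64 58
f 63 55 65
f 63 65 64
f 64 65 66
f 64 66 58
f 65 55 67
f 65 67 66
f 66 67 68
f 66 68 58
f 67 55 69
f 67 69 68
f 68 69 70
f 68 70 58
f 69 55 71
f 69 71 70
f 70 71 72
f 70 72 58
f 71 55 56
f 71 56 72
f 72 56 57
f 72 57 58
f 74 73 77
f 74 77 75
f 75 77 78
f 75 78 76
f 77 73 79
f 77 79 78
f 78 79 80
f 78 80 76
f 79 73 81
f 79 81 80
f 80 81 82
f 80 82 76
f 81 73 83
f 81 83 82
f 82 83 84
f 82 84 76
f 83 73 85
f 83 85 84
f 84 85 86
f 84 86 76
f 85 73 87
f 85 87 86
f 86 87 88
f 86 88 76
f 87 73 89
f 87 89 88
f 88 89 90
f 88 90 76
f 89 73 91
f 89 91 90
f 90 91 92
f 90 92 76
f 91 73 93
f 91 93 92
f 92 93 94
f 92 94 76
f 93 73 95
f 93 95 94
f 94 95 96
f 94 96 76
f 95 73 97
f 95 97 96
f 96 97 98
f 96 98 76
f 97 73 99
f 97 99 98
f 98 99 100
f 98 100 76
f 99 73 74
f 99 74 100
f 100 74 75
f 100 75 76
f 102 101 105
f 102 105 103
f 103 105 106
f 103 106 104
f 105 101 107
f 105 107 106
f 106 107 108
f 106 108 104
f 107 101 109
f 107 109 108
f 108 109 110
f 108 110 104
f 109 101 111
f 109 111 110
f 110 111 112
f 110 112 104
f 111 101 113
f 111 113 112
f 112 113 114
f 112 114 104
f 113 101 115
f 113 115 114
f 114 115 116
f 114 116 104
f 115 101 117
f 115 117 116
f 116 117 118
f 116 118 104
f 117 101 119
f 117 119 118
f 118 119 120
f 118 120 104
f 119 101 121
f 119 121 120
f 120 121 122
f 120 122 104
f 121 101 123
f 121 123 122
f 122 123 124
f 122 124 104
f 123 101 125
f 123 125 124
f 124 125 126
f 124 126 104
f 125 101 127
f 125 127 126
f 126 127 128
f 126 128 104
f 127 101 129
f 127 129 128
f 128 129 130
f 128 130 104
f 129 101 131
f 129 131 130
f 130 131 132
f 130 132 104
f 131 101 133
f 131 133 132
f 132 133 134
f 132 134 104
f 133 101 102
f 133 102 134
f 134 102 103
f 134 103 104



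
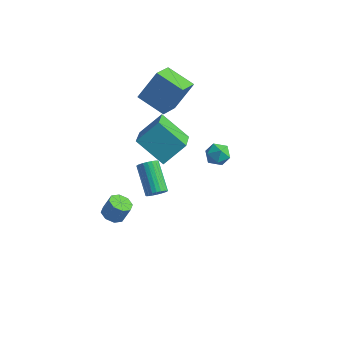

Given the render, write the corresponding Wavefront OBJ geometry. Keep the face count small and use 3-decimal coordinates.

v 0.945 -2.665 1.325
v 1.118 -2.926 1.753
v 0.027 -2.055 2.723
v -0.145 -1.795 2.295
v 1.246 -2.763 1.75
v 0.155 -1.893 2.721
v 1.328 -2.586 1.683
v 0.237 -1.715 2.654
v 1.352 -2.421 1.562
v 0.261 -1.55 2.532
v 1.313 -2.292 1.404
v 0.223 -1.421 2.374
v 1.219 -2.221 1.234
v 0.129 -1.35 2.204
v 1.084 -2.217 1.078
v -0.007 -1.346 2.048
v 0.927 -2.282 0.96
v -0.164 -1.411 1.93
v 0.773 -2.405 0.897
v -0.318 -1.534 1.867
v 0.645 -2.567 0.899
v -0.446 -1.697 1.87
v 0.563 -2.745 0.966
v -0.528 -1.874 1.937
v 0.539 -2.91 1.088
v -0.552 -2.039 2.058
v 0.577 -3.039 1.246
v -0.513 -2.168 2.216
v 0.671 -3.11 1.416
v -0.419 -2.239 2.386
v 0.807 -3.114 1.572
v -0.284 -2.243 2.542
v 0.964 -3.049 1.69
v -0.127 -2.178 2.66
v -2.267 3.808 0.872
v -2.034 2.43 1.609
v -3.812 3.84 1.42
v -3.58 2.462 2.157
v -1.72 4.698 2.363
v -1.488 3.32 3.1
v -3.266 4.73 2.911
v -3.033 3.352 3.648
v 2.044 -0.216 3.141
v 2.348 -0.019 3.708
v 3.012 -0.301 2.652
v 3.316 -0.104 3.219
v 3.015 -0.705 3.189
v 2.416 -0.653 3.492
v 2.944 0.333 2.868
v 2.345 0.385 3.171
v 2.904 0.32 3.54
v 2.948 -0.322 3.738
v 2.412 0.002 2.622
v 2.456 -0.64 2.82
v 0.059 -0.764 1.446
v -1.438 -0.847 2.513
v -0.756 0.746 0.419
v -2.253 0.663 1.486
v 0.693 0.237 2.414
v -0.804 0.154 3.481
v -0.122 1.747 1.387
v -1.619 1.664 2.454
v -2.781 -1.029 -4.098
v -2.351 -0.639 -4.368
v -2.029 -0.361 -3.452
v -2.459 -0.751 -3.182
v -2.779 -0.417 -4.285
v -2.457 -0.139 -3.369
v -3.209 -0.553 -4.092
v -2.887 -0.275 -3.176
v -3.388 -0.968 -3.903
v -3.065 -0.69 -2.987
v -3.211 -1.419 -3.828
v -2.889 -1.141 -2.912
v -2.783 -1.641 -3.911
v -2.461 -1.363 -2.995
v -2.353 -1.505 -4.104
v -2.031 -1.227 -3.188
v -2.175 -1.09 -4.293
v -1.852 -0.812 -3.377
f 2 1 5
f 2 5 3
f 3 5 6
f 3 6 4
f 5 1 7
f 5 7 6
f 6 7 8
f 6 8 4
f 7 1 9
f 7 9 8
f 8 9 10
f 8 10 4
f 9 1 11
f 9 11 10
f 10 11 12
f 10 12 4
f 11 1 13
f 11 13 12
f 12 13 14
f 12 14 4
f 13 1 15
f 13 15 14
f 14 15 16
f 14 16 4
f 15 1 17
f 15 17 16
f 16 17 18
f 16 18 4
f 17 1 19
f 17 19 18
f 18 19 20
f 18 20 4
f 19 1 21
f 19 21 20
f 20 21 22
f 20 22 4
f 21 1 23
f 21 23 22
f 22 23 24
f 22 24 4
f 23 1 25
f 23 25 24
f 24 25 26
f 24 26 4
f 25 1 27
f 25 27 26
f 26 27 28
f 26 28 4
f 27 1 29
f 27 29 28
f 28 29 30
f 28 30 4
f 29 1 31
f 29 31 30
f 30 31 32
f 30 32 4
f 31 1 33
f 31 33 32
f 32 33 34
f 32 34 4
f 33 1 2
f 33 2 34
f 34 2 3
f 34 3 4
f 36 38 35
f 39 36 35
f 35 38 37
f 37 39 35
f 36 42 38
f 40 36 39
f 40 42 36
f 38 42 37
f 41 39 37
f 37 42 41
f 41 40 39
f 42 40 41
f 43 54 48
f 43 48 44
f 43 44 50
f 43 50 53
f 43 53 54
f 44 48 52
f 48 54 47
f 54 53 45
f 53 50 49
f 50 44 51
f 46 52 47
f 46 47 45
f 46 45 49
f 46 49 51
f 46 51 52
f 47 52 48
f 45 47 54
f 49 45 53
f 51 49 50
f 52 51 44
f 56 58 55
f 59 56 55
f 55 58 57
f 57 59 55
f 56 62 58
f 60 56 59
f 60 62 56
f 58 62 57
f 61 59 57
f 57 62 61
f 61 60 59
f 62 60 61
f 64 63 67
f 64 67 65
f 65 67 68
f 65 68 66
f 67 63 69
f 67 69 68
f 68 69 70
f 68 70 66
f 69 63 71
f 69 71 70
f 70 71 72
f 70 72 66
f 71 63 73
f 71 73 72
f 72 73 74
f 72 74 66
f 73 63 75
f 73 75 74
f 74 75 76
f 74 76 66
f 75 63 77
f 75 77 76
f 76 77 78
f 76 78 66
f 77 63 79
f 77 79 78
f 78 79 80
f 78 80 66
f 79 63 64
f 79 64 80
f 80 64 65
f 80 65 66



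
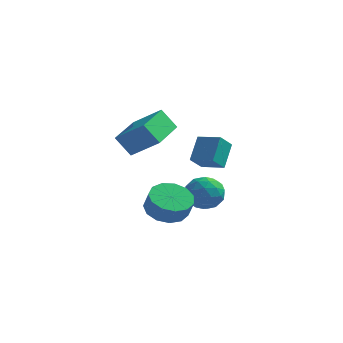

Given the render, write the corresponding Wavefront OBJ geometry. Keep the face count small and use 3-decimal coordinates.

v -0.859 0.429 0.151
v -0.83 1.486 1.229
v -0.531 1.166 -0.582
v -0.501 2.223 0.496
v 0.361 0.137 0.404
v 0.391 1.194 1.482
v 0.69 0.874 -0.329
v 0.719 1.931 0.749
v -1.705 2.779 -3.03
v -1.099 3.015 -2.191
v -0.441 1.805 -3.669
v 0.165 2.041 -2.83
v -0.694 1.427 -2.71
v -1.475 2.029 -2.315
v -0.065 2.791 -3.545
v -0.846 3.393 -3.15
v -0.085 3.022 -2.509
v -0.474 2.179 -1.992
v -1.066 2.641 -3.868
v -1.455 1.798 -3.351
v -1.512 2.982 -2.554
v -0.028 1.838 -3.306
v -0.532 1.477 -3.235
v -0.176 1.615 -2.742
v -1.734 2.403 -2.627
v -1.377 2.541 -2.134
v -1.139 1.608 -2.439
v -0.163 2.279 -3.726
v 0.194 2.417 -3.233
v -1.364 3.205 -3.118
v -1.008 3.343 -2.625
v -0.401 3.212 -3.421
v -0.561 3.125 -2.248
v 0.182 2.552 -2.623
v 0.047 2.993 -3.044
v -0.412 3.347 -2.812
v -0.789 2.629 -1.944
v -0.047 2.057 -2.32
v -0.551 1.696 -2.249
v -1.01 2.05 -2.017
v -0.194 2.634 -2.131
v -1.493 2.763 -3.54
v -0.751 2.191 -3.916
v -0.53 2.77 -3.843
v -0.989 3.124 -3.611
v -1.722 2.268 -3.237
v -0.979 1.695 -3.612
v -1.128 1.473 -3.048
v -1.587 1.827 -2.816
v -1.346 2.186 -3.729
v -0.889 -2.827 -1.567
v -0.021 -3.251 -2.029
v 0.336 -3.536 -1.095
v -0.531 -3.113 -0.633
v 0.115 -2.676 -1.905
v 0.473 -2.962 -0.971
v -0.067 -2.15 -1.675
v 0.29 -2.436 -0.741
v -0.511 -1.839 -1.41
v -0.153 -2.124 -0.476
v -1.074 -1.841 -1.195
v -0.716 -2.127 -0.261
v -1.578 -2.157 -1.098
v -1.221 -2.442 -0.164
v -1.864 -2.685 -1.15
v -1.506 -2.971 -0.216
v -1.84 -3.259 -1.335
v -1.482 -3.544 -0.401
v -1.514 -3.695 -1.593
v -1.156 -3.981 -0.659
v -0.989 -3.856 -1.843
v -0.632 -4.142 -0.909
v -0.433 -3.69 -2.005
v -0.075 -3.976 -1.071
v -3.246 -3.051 2.667
v -1.826 -3.179 3.716
v -3.158 -0.917 2.808
v -1.738 -1.045 3.857
v -2.502 -3.015 1.663
v -1.082 -3.143 2.712
v -2.414 -0.881 1.804
v -0.994 -1.009 2.853
f 2 4 1
f 5 2 1
f 1 4 3
f 3 5 1
f 2 8 4
f 6 2 5
f 6 8 2
f 4 8 3
f 7 5 3
f 3 8 7
f 7 6 5
f 8 6 7
f 9 46 25
f 46 20 49
f 25 49 14
f 46 49 25
f 9 25 21
f 25 14 26
f 21 26 10
f 25 26 21
f 9 21 30
f 21 10 31
f 30 31 16
f 21 31 30
f 9 30 42
f 30 16 45
f 42 45 19
f 30 45 42
f 9 42 46
f 42 19 50
f 46 50 20
f 42 50 46
f 10 26 37
f 26 14 40
f 37 40 18
f 26 40 37
f 14 49 27
f 49 20 48
f 27 48 13
f 49 48 27
f 20 50 47
f 50 19 43
f 47 43 11
f 50 43 47
f 19 45 44
f 45 16 32
f 44 32 15
f 45 32 44
f 16 31 36
f 31 10 33
f 36 33 17
f 31 33 36
f 12 38 24
f 38 18 39
f 24 39 13
f 38 39 24
f 12 24 22
f 24 13 23
f 22 23 11
f 24 23 22
f 12 22 29
f 22 11 28
f 29 28 15
f 22 28 29
f 12 29 34
f 29 15 35
f 34 35 17
f 29 35 34
f 12 34 38
f 34 17 41
f 38 41 18
f 34 41 38
f 13 39 27
f 39 18 40
f 27 40 14
f 39 40 27
f 11 23 47
f 23 13 48
f 47 48 20
f 23 48 47
f 15 28 44
f 28 11 43
f 44 43 19
f 28 43 44
f 17 35 36
f 35 15 32
f 36 32 16
f 35 32 36
f 18 41 37
f 41 17 33
f 37 33 10
f 41 33 37
f 52 51 55
f 52 55 53
f 53 55 56
f 53 56 54
f 55 51 57
f 55 57 56
f 56 57 58
f 56 58 54
f 57 51 59
f 57 59 58
f 58 59 60
f 58 60 54
f 59 51 61
f 59 61 60
f 60 61 62
f 60 62 54
f 61 51 63
f 61 63 62
f 62 63 64
f 62 64 54
f 63 51 65
f 63 65 64
f 64 65 66
f 64 66 54
f 65 51 67
f 65 67 66
f 66 67 68
f 66 68 54
f 67 51 69
f 67 69 68
f 68 69 70
f 68 70 54
f 69 51 71
f 69 71 70
f 70 71 72
f 70 72 54
f 71 51 73
f 71 73 72
f 72 73 74
f 72 74 54
f 73 51 52
f 73 52 74
f 74 52 53
f 74 53 54
f 76 78 75
f 79 76 75
f 75 78 77
f 77 79 75
f 76 82 78
f 80 76 79
f 80 82 76
f 78 82 77
f 81 79 77
f 77 82 81
f 81 80 79
f 82 80 81



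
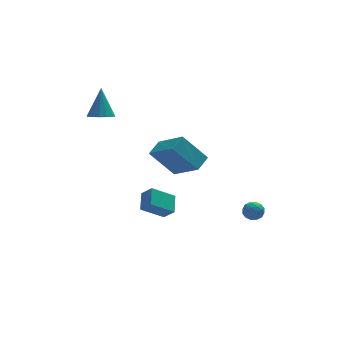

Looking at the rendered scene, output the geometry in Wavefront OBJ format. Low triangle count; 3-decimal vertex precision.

v -3.376 3.18 2.555
v -2.603 3.307 2.394
v -3.144 4.04 4.345
v -2.798 3.645 2.256
v -3.148 3.859 2.199
v -3.559 3.89 2.237
v -3.921 3.732 2.36
v -4.137 3.425 2.536
v -4.149 3.052 2.716
v -3.954 2.714 2.854
v -3.604 2.5 2.911
v -3.193 2.469 2.873
v -2.831 2.628 2.75
v -2.615 2.934 2.574
v -0.995 -3.453 3.433
v -0.267 -2.744 3.828
v -1.892 -1.876 2.259
v -1.164 -1.168 2.655
v 0.284 -3.892 1.865
v 1.012 -3.184 2.261
v -0.613 -2.316 0.692
v 0.115 -1.607 1.087
v -1.721 0.9 -3.999
v -1.241 0.384 -3.333
v -1.383 1.99 -3.397
v -0.903 1.474 -2.731
v -0.337 0.986 -4.929
v 0.143 0.47 -4.263
v 0.001 2.076 -4.327
v 0.481 1.56 -3.661
v 3.7 -2.245 -3.376
v 3.927 -1.95 -2.828
v 3.713 -3.19 -2.872
v 3.94 -2.895 -2.324
v 3.32 -2.781 -2.529
v 3.313 -2.196 -2.841
v 4.327 -2.944 -2.859
v 4.32 -2.359 -3.171
v 4.315 -2.382 -2.509
v 3.693 -2.281 -2.305
v 3.947 -2.859 -3.395
v 3.325 -2.758 -3.191
v 3.813 -2.014 -3.146
v 3.827 -3.126 -2.554
v 3.463 -3.059 -2.674
v 3.597 -2.885 -2.352
v 3.452 -2.159 -3.154
v 3.585 -1.986 -2.832
v 3.228 -2.474 -2.656
v 4.055 -3.154 -2.868
v 4.188 -2.981 -2.546
v 4.043 -2.255 -3.348
v 4.177 -2.081 -3.026
v 4.412 -2.666 -3.044
v 4.174 -2.095 -2.636
v 4.181 -2.65 -2.34
v 4.409 -2.679 -2.655
v 4.405 -2.335 -2.838
v 3.808 -2.035 -2.517
v 3.815 -2.591 -2.22
v 3.451 -2.524 -2.341
v 3.447 -2.181 -2.524
v 4.036 -2.289 -2.329
v 3.825 -2.549 -3.48
v 3.832 -3.105 -3.183
v 4.193 -2.959 -3.176
v 4.189 -2.616 -3.359
v 3.459 -2.49 -3.36
v 3.466 -3.045 -3.064
v 3.235 -2.805 -2.862
v 3.231 -2.461 -3.045
v 3.604 -2.851 -3.371
f 2 1 4
f 2 4 3
f 4 1 5
f 4 5 3
f 5 1 6
f 5 6 3
f 6 1 7
f 6 7 3
f 7 1 8
f 7 8 3
f 8 1 9
f 8 9 3
f 9 1 10
f 9 10 3
f 10 1 11
f 10 11 3
f 11 1 12
f 11 12 3
f 12 1 13
f 12 13 3
f 13 1 14
f 13 14 3
f 14 1 2
f 14 2 3
f 16 18 15
f 19 16 15
f 15 18 17
f 17 19 15
f 16 22 18
f 20 16 19
f 20 22 16
f 18 22 17
f 21 19 17
f 17 22 21
f 21 20 19
f 22 20 21
f 24 26 23
f 27 24 23
f 23 26 25
f 25 27 23
f 24 30 26
f 28 24 27
f 28 30 24
f 26 30 25
f 29 27 25
f 25 30 29
f 29 28 27
f 30 28 29
f 31 68 47
f 68 42 71
f 47 71 36
f 68 71 47
f 31 47 43
f 47 36 48
f 43 48 32
f 47 48 43
f 31 43 52
f 43 32 53
f 52 53 38
f 43 53 52
f 31 52 64
f 52 38 67
f 64 67 41
f 52 67 64
f 31 64 68
f 64 41 72
f 68 72 42
f 64 72 68
f 32 48 59
f 48 36 62
f 59 62 40
f 48 62 59
f 36 71 49
f 71 42 70
f 49 70 35
f 71 70 49
f 42 72 69
f 72 41 65
f 69 65 33
f 72 65 69
f 41 67 66
f 67 38 54
f 66 54 37
f 67 54 66
f 38 53 58
f 53 32 55
f 58 55 39
f 53 55 58
f 34 60 46
f 60 40 61
f 46 61 35
f 60 61 46
f 34 46 44
f 46 35 45
f 44 45 33
f 46 45 44
f 34 44 51
f 44 33 50
f 51 50 37
f 44 50 51
f 34 51 56
f 51 37 57
f 56 57 39
f 51 57 56
f 34 56 60
f 56 39 63
f 60 63 40
f 56 63 60
f 35 61 49
f 61 40 62
f 49 62 36
f 61 62 49
f 33 45 69
f 45 35 70
f 69 70 42
f 45 70 69
f 37 50 66
f 50 33 65
f 66 65 41
f 50 65 66
f 39 57 58
f 57 37 54
f 58 54 38
f 57 54 58
f 40 63 59
f 63 39 55
f 59 55 32
f 63 55 59



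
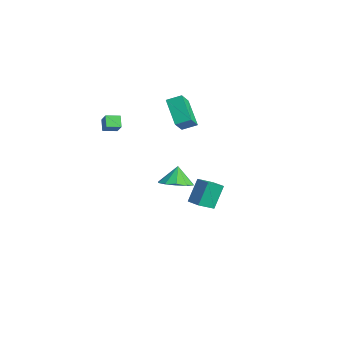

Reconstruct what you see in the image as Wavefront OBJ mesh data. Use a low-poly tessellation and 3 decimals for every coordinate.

v 2.553 -1.318 0.456
v 3.086 -2.081 0.795
v 2.187 -1.082 1.564
v 3.441 -1.582 0.806
v 3.456 -0.983 0.683
v 3.127 -0.512 0.474
v 2.579 -0.348 0.258
v 2.02 -0.555 0.118
v 1.665 -1.054 0.107
v 1.649 -1.653 0.229
v 1.979 -2.124 0.438
v 2.527 -2.288 0.654
v -2.364 -3.964 2.576
v -2.925 -3.846 3.176
v -2.316 -3.124 2.455
v -2.877 -3.006 3.055
v -1.703 -3.914 3.185
v -2.264 -3.796 3.785
v -1.655 -3.074 3.064
v -2.216 -2.956 3.664
v -1.85 0.822 -3.53
v -2.278 1.538 -2.049
v -2.061 1.832 -4.08
v -2.489 2.549 -2.599
v -0.851 1.111 -3.381
v -1.279 1.828 -1.9
v -1.062 2.122 -3.931
v -1.49 2.838 -2.45
v -2.615 0.174 3.846
v -1.843 -0.467 4.688
v -2.329 1.001 4.214
v -1.557 0.361 5.056
v -1.183 0.239 2.584
v -0.411 -0.401 3.426
v -0.897 1.067 2.952
v -0.125 0.426 3.794
f 2 1 4
f 2 4 3
f 4 1 5
f 4 5 3
f 5 1 6
f 5 6 3
f 6 1 7
f 6 7 3
f 7 1 8
f 7 8 3
f 8 1 9
f 8 9 3
f 9 1 10
f 9 10 3
f 10 1 11
f 10 11 3
f 11 1 12
f 11 12 3
f 12 1 2
f 12 2 3
f 14 16 13
f 17 14 13
f 13 16 15
f 15 17 13
f 14 20 16
f 18 14 17
f 18 20 14
f 16 20 15
f 19 17 15
f 15 20 19
f 19 18 17
f 20 18 19
f 22 24 21
f 25 22 21
f 21 24 23
f 23 25 21
f 22 28 24
f 26 22 25
f 26 28 22
f 24 28 23
f 27 25 23
f 23 28 27
f 27 26 25
f 28 26 27
f 30 32 29
f 33 30 29
f 29 32 31
f 31 33 29
f 30 36 32
f 34 30 33
f 34 36 30
f 32 36 31
f 35 33 31
f 31 36 35
f 35 34 33
f 36 34 35



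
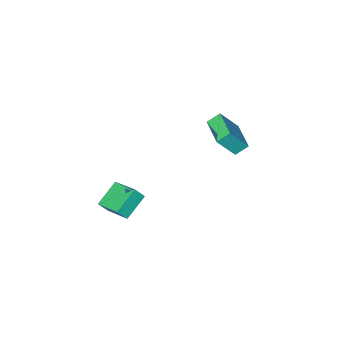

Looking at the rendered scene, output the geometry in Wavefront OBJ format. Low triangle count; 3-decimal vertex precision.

v 2.165 0.671 0.865
v 1.976 2.324 1.497
v 3.479 1.13 0.056
v 3.29 2.783 0.689
v 2.63 0.477 1.511
v 2.441 2.13 2.144
v 3.944 0.936 0.703
v 3.755 2.589 1.335
v -4.056 0.594 2.263
v -4.737 0.805 2.812
v -3.504 2.392 2.257
v -4.185 2.603 2.806
v -3.075 0.297 3.594
v -3.756 0.508 4.143
v -2.523 2.095 3.588
v -3.204 2.306 4.137
f 2 4 1
f 5 2 1
f 1 4 3
f 3 5 1
f 2 8 4
f 6 2 5
f 6 8 2
f 4 8 3
f 7 5 3
f 3 8 7
f 7 6 5
f 8 6 7
f 10 12 9
f 13 10 9
f 9 12 11
f 11 13 9
f 10 16 12
f 14 10 13
f 14 16 10
f 12 16 11
f 15 13 11
f 11 16 15
f 15 14 13
f 16 14 15



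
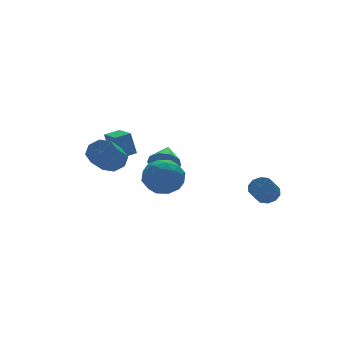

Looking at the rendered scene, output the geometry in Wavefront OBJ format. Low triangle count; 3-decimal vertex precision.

v 4.053 -3.612 0.144
v 4.464 -4.25 0.182
v 3.778 -4.646 0.974
v 3.367 -4.008 0.936
v 4.643 -3.944 0.49
v 3.957 -4.339 1.282
v 4.596 -3.511 0.665
v 3.91 -3.906 1.458
v 4.342 -3.116 0.642
v 3.656 -3.512 1.434
v 3.978 -2.912 0.428
v 3.291 -3.307 1.22
v 3.642 -2.974 0.106
v 2.956 -3.37 0.898
v 3.463 -3.281 -0.202
v 2.777 -3.676 0.59
v 3.51 -3.714 -0.378
v 2.824 -4.109 0.415
v 3.764 -4.108 -0.354
v 3.078 -4.504 0.438
v 4.129 -4.313 -0.14
v 3.442 -4.708 0.652
v 0.78 1.989 1.208
v 1.424 1.927 0.472
v 1.64 3.051 1.872
v 0.96 2.39 0.332
v 0.412 2.666 0.602
v 0.036 2.624 1.155
v 0.008 2.286 1.733
v 0.341 1.808 2.065
v 0.879 1.415 1.996
v 1.371 1.291 1.558
v 1.587 1.493 0.956
v -2.858 -2.662 3.415
v -1.852 -2.182 2.87
v -2.648 -4.338 2.33
v -1.642 -3.858 1.785
v -1.607 -4.172 2.985
v -1.737 -3.136 3.655
v -2.763 -3.384 1.545
v -2.893 -2.348 2.215
v -1.793 -2.629 1.714
v -1.079 -3.115 2.604
v -3.421 -3.405 2.596
v -2.707 -3.891 3.486
v -2.374 -2.275 3.238
v -2.126 -4.245 1.962
v -2.106 -4.429 2.667
v -1.514 -4.147 2.347
v -2.306 -2.836 3.7
v -1.715 -2.554 3.379
v -1.57 -3.723 3.446
v -2.785 -3.966 1.821
v -2.194 -3.684 1.5
v -2.986 -2.373 2.853
v -2.394 -2.091 2.533
v -2.93 -2.797 1.754
v -1.748 -2.255 2.238
v -1.624 -3.24 1.6
v -2.283 -2.962 1.459
v -2.36 -2.353 1.853
v -1.328 -2.542 2.761
v -1.204 -3.526 2.123
v -1.184 -3.711 2.828
v -1.26 -3.102 3.223
v -1.293 -2.804 2.081
v -3.296 -2.994 3.077
v -3.172 -3.978 2.439
v -3.24 -3.418 1.977
v -3.316 -2.809 2.372
v -2.876 -3.28 3.6
v -2.752 -4.265 2.962
v -2.14 -4.167 3.347
v -2.217 -3.558 3.741
v -3.207 -3.716 3.119
v -1.452 2.868 1.712
v -1.711 3.102 3.212
v -1.425 4.251 1.501
v -1.684 4.486 3
v -0.476 2.874 1.88
v -0.735 3.109 3.379
v -0.449 4.258 1.668
v -0.708 4.492 3.168
v -2.076 2.767 1.746
v -1.392 2.206 2
v -2.6 1.252 3.147
v -3.284 1.813 2.894
v -1.445 2.772 2.415
v -2.653 1.818 3.563
v -1.867 3.335 2.439
v -3.075 2.381 3.586
v -2.412 3.565 2.057
v -3.62 2.611 3.204
v -2.76 3.328 1.493
v -3.968 2.374 2.64
v -2.707 2.762 1.077
v -3.915 1.808 2.225
v -2.285 2.199 1.054
v -3.493 1.245 2.201
v -1.74 1.969 1.436
v -2.948 1.015 2.583
f 2 1 5
f 2 5 3
f 3 5 6
f 3 6 4
f 5 1 7
f 5 7 6
f 6 7 8
f 6 8 4
f 7 1 9
f 7 9 8
f 8 9 10
f 8 10 4
f 9 1 11
f 9 11 10
f 10 11 12
f 10 12 4
f 11 1 13
f 11 13 12
f 12 13 14
f 12 14 4
f 13 1 15
f 13 15 14
f 14 15 16
f 14 16 4
f 15 1 17
f 15 17 16
f 16 17 18
f 16 18 4
f 17 1 19
f 17 19 18
f 18 19 20
f 18 20 4
f 19 1 21
f 19 21 20
f 20 21 22
f 20 22 4
f 21 1 2
f 21 2 22
f 22 2 3
f 22 3 4
f 24 23 26
f 24 26 25
f 26 23 27
f 26 27 25
f 27 23 28
f 27 28 25
f 28 23 29
f 28 29 25
f 29 23 30
f 29 30 25
f 30 23 31
f 30 31 25
f 31 23 32
f 31 32 25
f 32 23 33
f 32 33 25
f 33 23 24
f 33 24 25
f 34 71 50
f 71 45 74
f 50 74 39
f 71 74 50
f 34 50 46
f 50 39 51
f 46 51 35
f 50 51 46
f 34 46 55
f 46 35 56
f 55 56 41
f 46 56 55
f 34 55 67
f 55 41 70
f 67 70 44
f 55 70 67
f 34 67 71
f 67 44 75
f 71 75 45
f 67 75 71
f 35 51 62
f 51 39 65
f 62 65 43
f 51 65 62
f 39 74 52
f 74 45 73
f 52 73 38
f 74 73 52
f 45 75 72
f 75 44 68
f 72 68 36
f 75 68 72
f 44 70 69
f 70 41 57
f 69 57 40
f 70 57 69
f 41 56 61
f 56 35 58
f 61 58 42
f 56 58 61
f 37 63 49
f 63 43 64
f 49 64 38
f 63 64 49
f 37 49 47
f 49 38 48
f 47 48 36
f 49 48 47
f 37 47 54
f 47 36 53
f 54 53 40
f 47 53 54
f 37 54 59
f 54 40 60
f 59 60 42
f 54 60 59
f 37 59 63
f 59 42 66
f 63 66 43
f 59 66 63
f 38 64 52
f 64 43 65
f 52 65 39
f 64 65 52
f 36 48 72
f 48 38 73
f 72 73 45
f 48 73 72
f 40 53 69
f 53 36 68
f 69 68 44
f 53 68 69
f 42 60 61
f 60 40 57
f 61 57 41
f 60 57 61
f 43 66 62
f 66 42 58
f 62 58 35
f 66 58 62
f 77 79 76
f 80 77 76
f 76 79 78
f 78 80 76
f 77 83 79
f 81 77 80
f 81 83 77
f 79 83 78
f 82 80 78
f 78 83 82
f 82 81 80
f 83 81 82
f 85 84 88
f 85 88 86
f 86 88 89
f 86 89 87
f 88 84 90
f 88 90 89
f 89 90 91
f 89 91 87
f 90 84 92
f 90 92 91
f 91 92 93
f 91 93 87
f 92 84 94
f 92 94 93
f 93 94 95
f 93 95 87
f 94 84 96
f 94 96 95
f 95 96 97
f 95 97 87
f 96 84 98
f 96 98 97
f 97 98 99
f 97 99 87
f 98 84 100
f 98 100 99
f 99 100 101
f 99 101 87
f 100 84 85
f 100 85 101
f 101 85 86
f 101 86 87



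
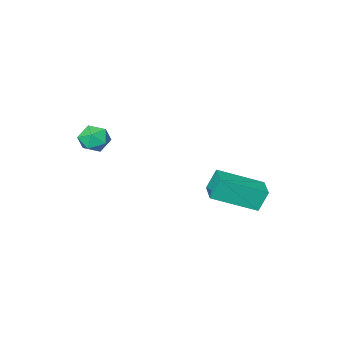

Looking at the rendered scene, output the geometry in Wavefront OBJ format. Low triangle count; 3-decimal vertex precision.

v -4.355 2.653 -3.613
v -4.757 2.8 -2.621
v -3.784 3.694 -3.536
v -4.186 3.841 -2.545
v -2.654 1.659 -2.775
v -3.056 1.806 -1.784
v -2.083 2.7 -2.699
v -2.485 2.847 -1.707
v 1.266 0.255 0.415
v 1.713 -0.091 0.903
v 0.987 -0.809 -0.083
v 1.434 -1.155 0.405
v 0.8 -0.837 0.639
v 0.973 -0.179 0.947
v 1.727 -0.721 -0.127
v 1.9 -0.063 0.181
v 1.998 -0.694 0.568
v 1.425 -0.765 1.042
v 1.275 -0.135 -0.222
v 0.702 -0.206 0.252
f 2 4 1
f 5 2 1
f 1 4 3
f 3 5 1
f 2 8 4
f 6 2 5
f 6 8 2
f 4 8 3
f 7 5 3
f 3 8 7
f 7 6 5
f 8 6 7
f 9 20 14
f 9 14 10
f 9 10 16
f 9 16 19
f 9 19 20
f 10 14 18
f 14 20 13
f 20 19 11
f 19 16 15
f 16 10 17
f 12 18 13
f 12 13 11
f 12 11 15
f 12 15 17
f 12 17 18
f 13 18 14
f 11 13 20
f 15 11 19
f 17 15 16
f 18 17 10

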